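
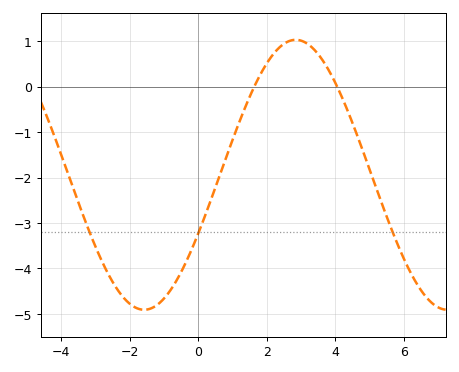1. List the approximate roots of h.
1.64, 4.06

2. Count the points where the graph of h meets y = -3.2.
3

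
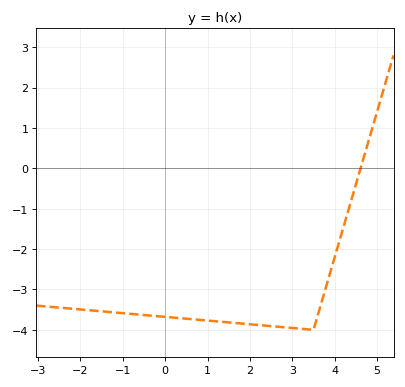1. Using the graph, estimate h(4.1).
-1.84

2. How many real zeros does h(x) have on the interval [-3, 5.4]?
1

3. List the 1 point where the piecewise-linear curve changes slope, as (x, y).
(3.5, -4)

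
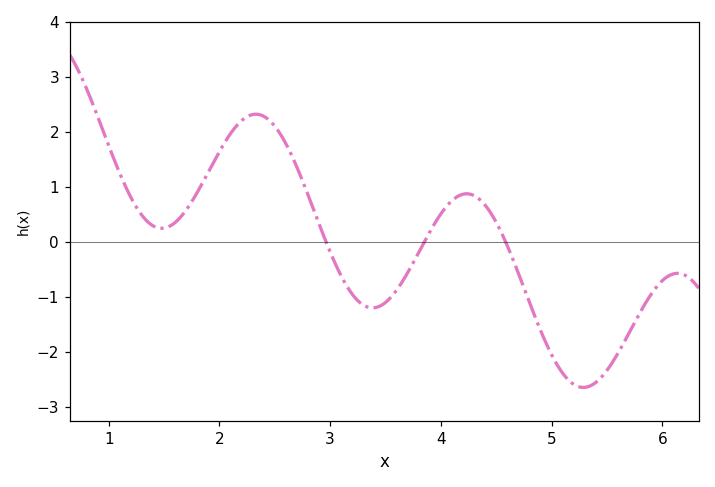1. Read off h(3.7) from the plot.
-0.557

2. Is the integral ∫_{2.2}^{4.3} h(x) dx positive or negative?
positive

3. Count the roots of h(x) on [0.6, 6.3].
3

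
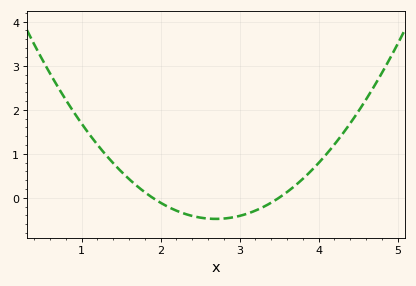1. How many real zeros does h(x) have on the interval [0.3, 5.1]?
2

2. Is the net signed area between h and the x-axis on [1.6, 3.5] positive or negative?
negative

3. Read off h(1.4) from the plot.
0.787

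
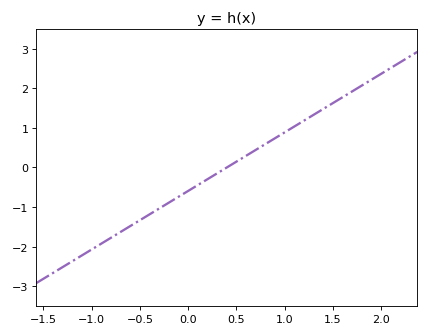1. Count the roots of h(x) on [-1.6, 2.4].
1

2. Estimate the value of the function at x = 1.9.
2.22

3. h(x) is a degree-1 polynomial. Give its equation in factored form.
y = 1.48(x - 0.4)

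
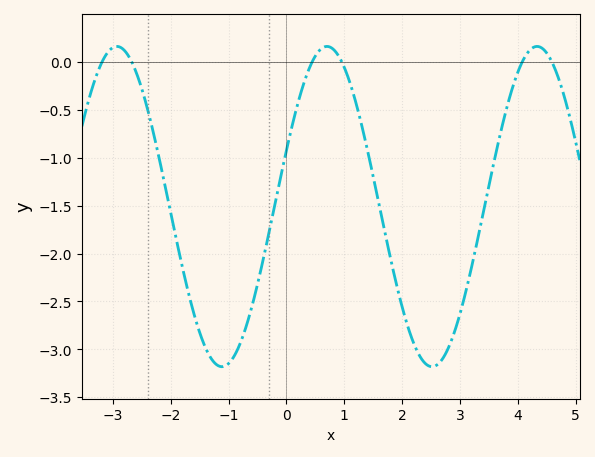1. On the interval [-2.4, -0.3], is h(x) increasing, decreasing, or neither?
neither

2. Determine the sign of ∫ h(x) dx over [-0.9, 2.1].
negative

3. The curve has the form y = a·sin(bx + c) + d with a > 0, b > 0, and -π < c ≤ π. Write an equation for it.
y = 1.67sin(1.7x + 0.36) - 1.51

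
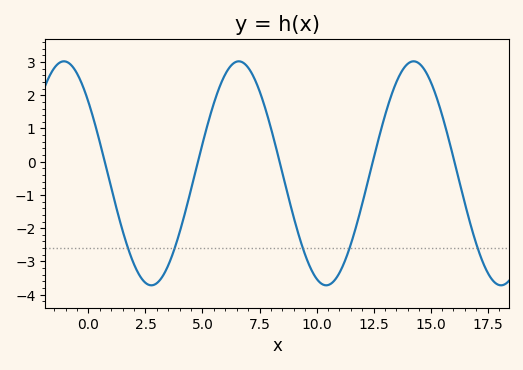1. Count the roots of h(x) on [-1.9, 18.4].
5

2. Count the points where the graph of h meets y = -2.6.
5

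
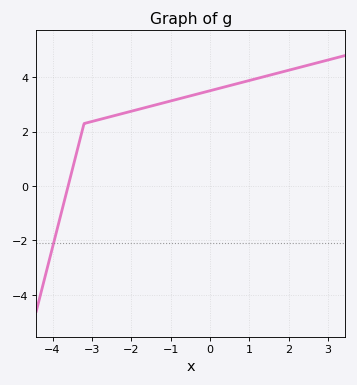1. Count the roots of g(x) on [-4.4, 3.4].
1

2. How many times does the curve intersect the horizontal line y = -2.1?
1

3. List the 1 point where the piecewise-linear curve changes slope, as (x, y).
(-3.2, 2.3)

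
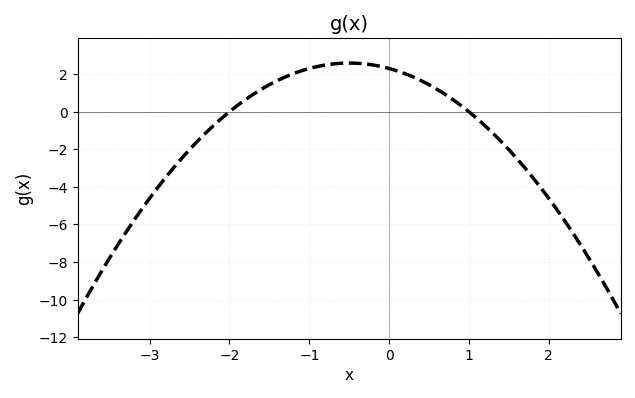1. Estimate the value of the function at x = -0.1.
2.4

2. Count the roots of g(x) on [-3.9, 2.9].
2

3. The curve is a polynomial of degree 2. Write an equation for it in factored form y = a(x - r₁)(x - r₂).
y = -1.15(x + 2)(x - 1)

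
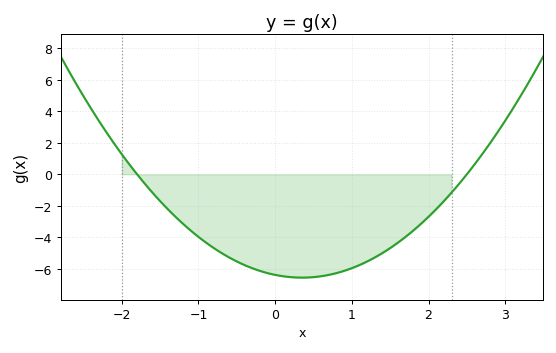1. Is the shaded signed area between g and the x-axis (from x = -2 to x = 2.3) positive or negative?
negative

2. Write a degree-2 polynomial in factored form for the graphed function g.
y = 1.42(x + 1.8)(x - 2.5)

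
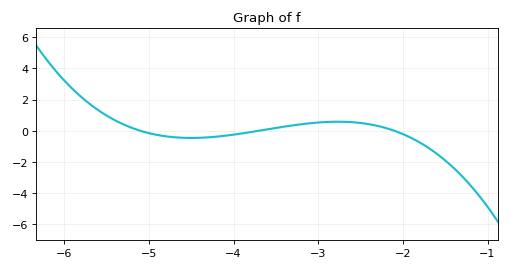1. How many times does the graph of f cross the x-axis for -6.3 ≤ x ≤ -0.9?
3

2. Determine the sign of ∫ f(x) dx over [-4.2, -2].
positive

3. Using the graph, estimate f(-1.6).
-1.4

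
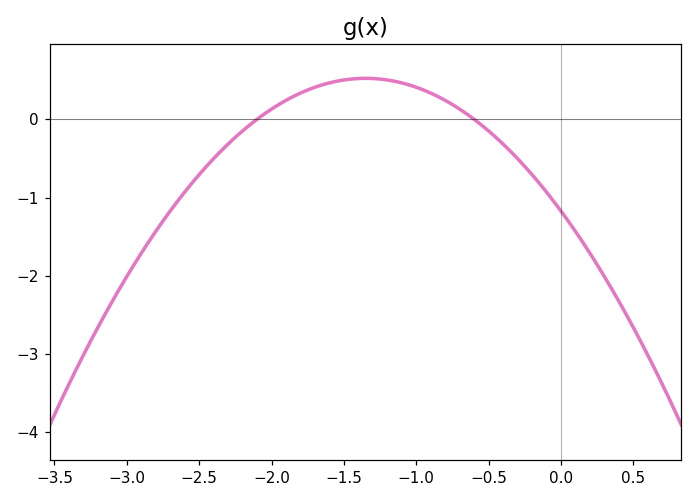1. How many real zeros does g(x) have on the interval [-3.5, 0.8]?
2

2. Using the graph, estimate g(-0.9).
0.335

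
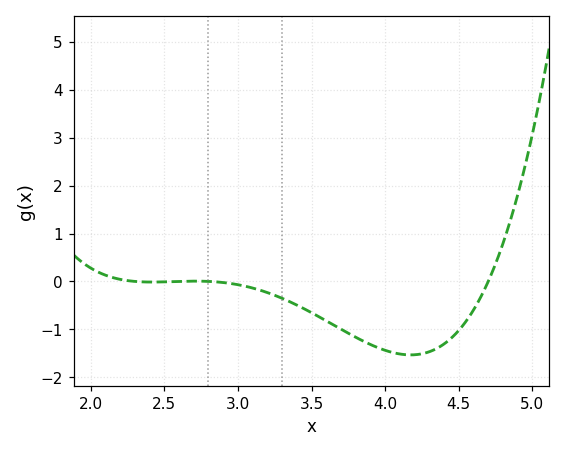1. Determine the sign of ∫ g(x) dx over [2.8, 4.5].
negative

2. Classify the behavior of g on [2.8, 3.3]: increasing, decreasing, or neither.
decreasing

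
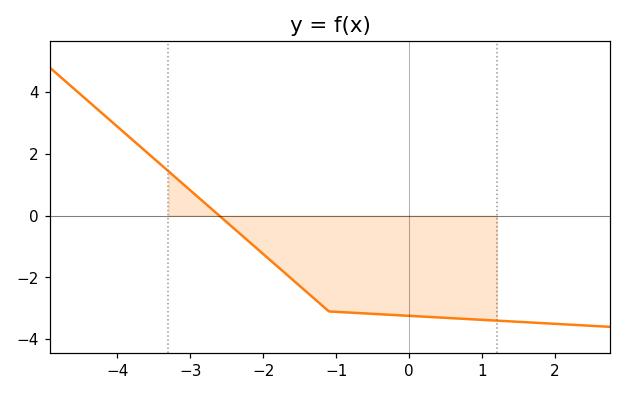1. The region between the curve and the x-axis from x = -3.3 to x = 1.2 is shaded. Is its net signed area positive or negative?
negative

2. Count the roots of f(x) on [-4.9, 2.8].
1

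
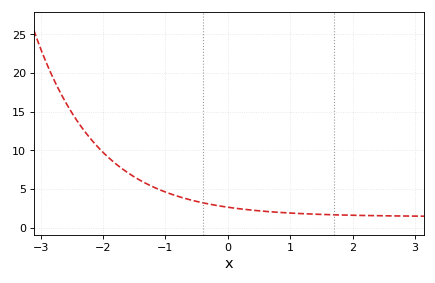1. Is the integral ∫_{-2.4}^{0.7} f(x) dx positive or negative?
positive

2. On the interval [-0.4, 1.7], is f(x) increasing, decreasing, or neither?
decreasing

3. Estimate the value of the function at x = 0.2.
2.5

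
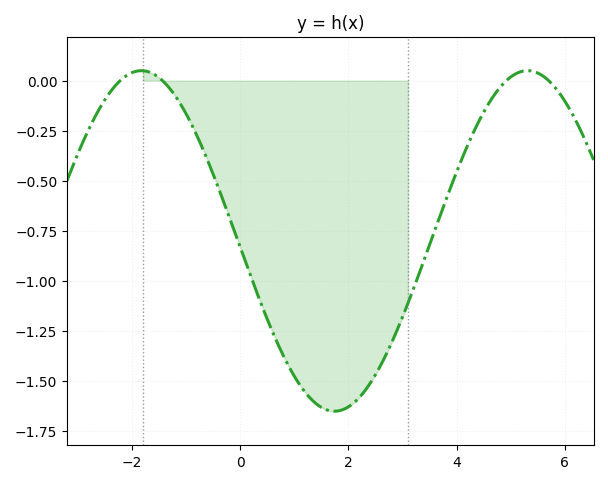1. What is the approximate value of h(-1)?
-0.167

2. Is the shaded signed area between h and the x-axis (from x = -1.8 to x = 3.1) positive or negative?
negative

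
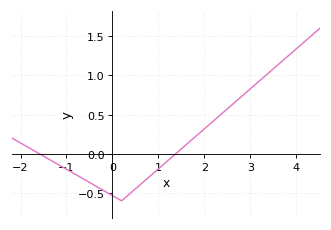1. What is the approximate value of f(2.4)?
0.522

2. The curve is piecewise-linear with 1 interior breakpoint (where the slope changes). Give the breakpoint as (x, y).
(0.2, -0.6)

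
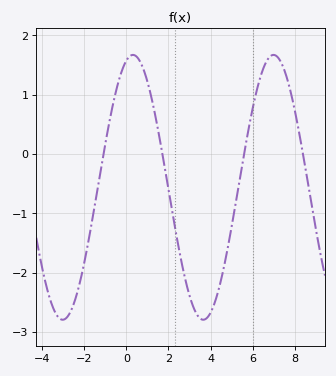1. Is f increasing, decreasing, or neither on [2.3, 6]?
neither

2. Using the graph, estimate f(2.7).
-1.95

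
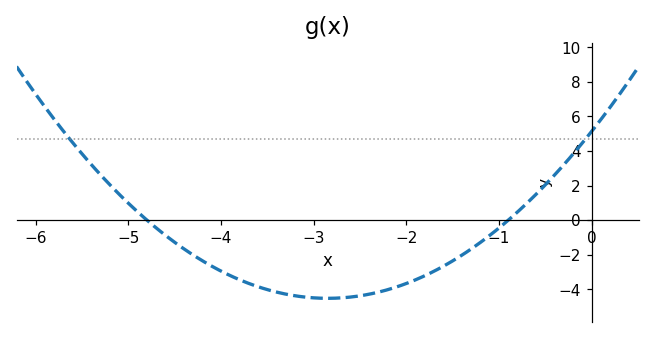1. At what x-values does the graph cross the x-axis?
-4.8, -0.9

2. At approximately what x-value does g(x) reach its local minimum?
-2.8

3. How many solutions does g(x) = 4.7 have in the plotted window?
2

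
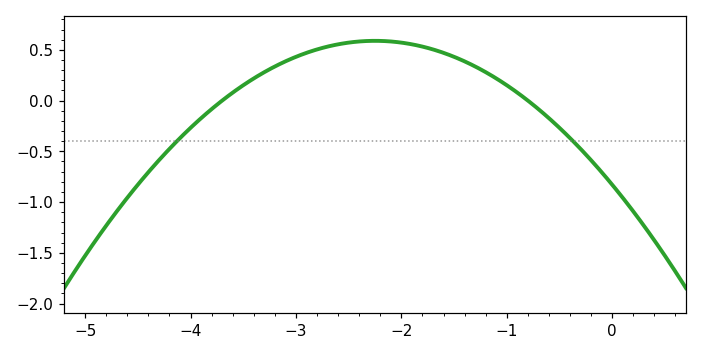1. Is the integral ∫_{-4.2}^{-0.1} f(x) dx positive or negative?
positive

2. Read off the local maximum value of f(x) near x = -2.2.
0.6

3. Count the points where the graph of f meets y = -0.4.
2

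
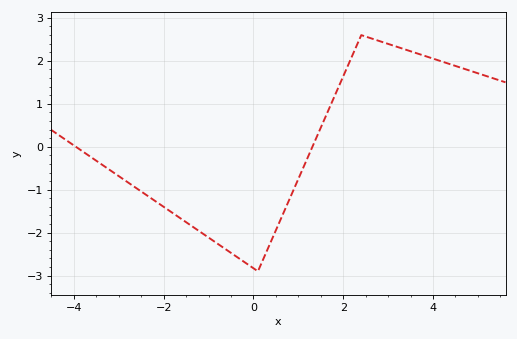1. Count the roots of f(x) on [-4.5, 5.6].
2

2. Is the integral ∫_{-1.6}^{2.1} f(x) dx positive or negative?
negative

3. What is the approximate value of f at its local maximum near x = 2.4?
2.6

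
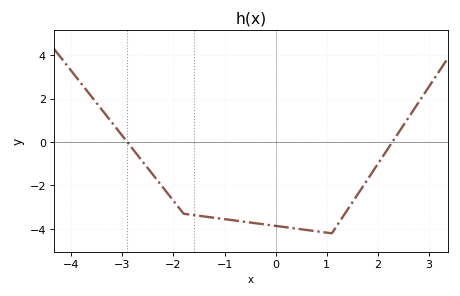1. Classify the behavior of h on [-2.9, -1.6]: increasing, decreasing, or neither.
decreasing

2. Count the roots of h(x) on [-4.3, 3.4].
2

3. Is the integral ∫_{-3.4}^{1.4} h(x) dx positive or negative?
negative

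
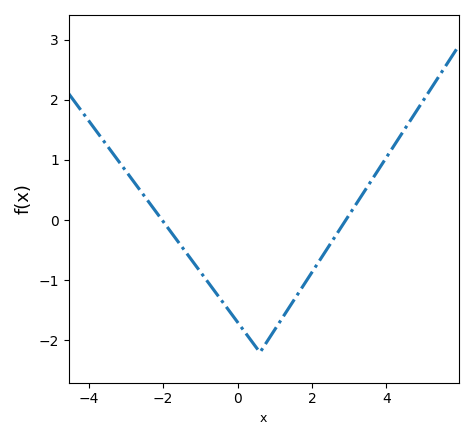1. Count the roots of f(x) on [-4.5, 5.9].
2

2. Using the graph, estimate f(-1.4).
-0.526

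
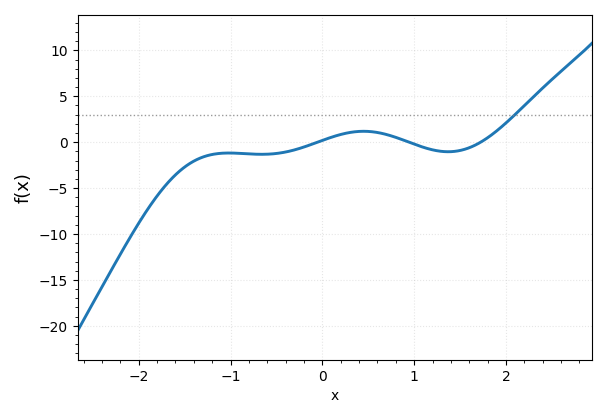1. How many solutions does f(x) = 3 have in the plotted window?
1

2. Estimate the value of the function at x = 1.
0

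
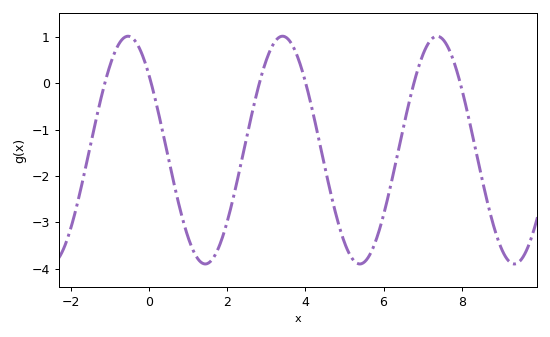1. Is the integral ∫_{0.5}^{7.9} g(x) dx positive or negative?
negative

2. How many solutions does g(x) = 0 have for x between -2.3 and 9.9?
6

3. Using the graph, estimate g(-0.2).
0.7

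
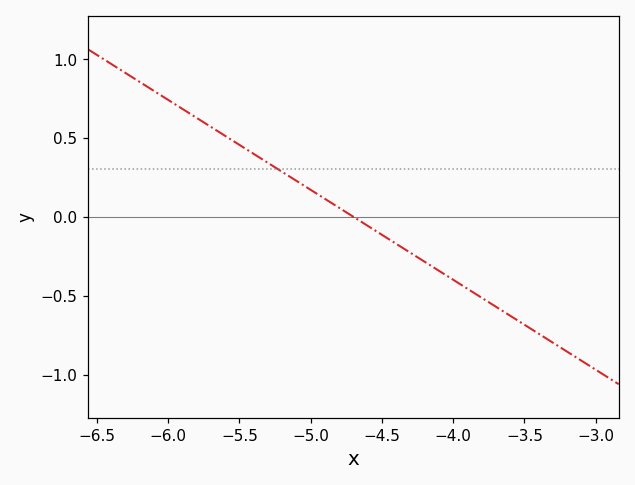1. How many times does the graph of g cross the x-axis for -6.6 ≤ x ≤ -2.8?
1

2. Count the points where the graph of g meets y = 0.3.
1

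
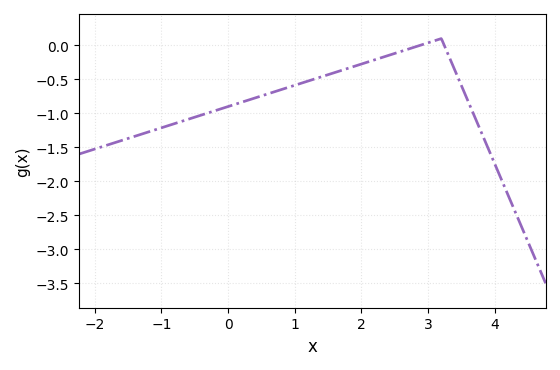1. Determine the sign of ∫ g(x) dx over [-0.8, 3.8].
negative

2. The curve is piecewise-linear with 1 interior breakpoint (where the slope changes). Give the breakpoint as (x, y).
(3.2, 0.1)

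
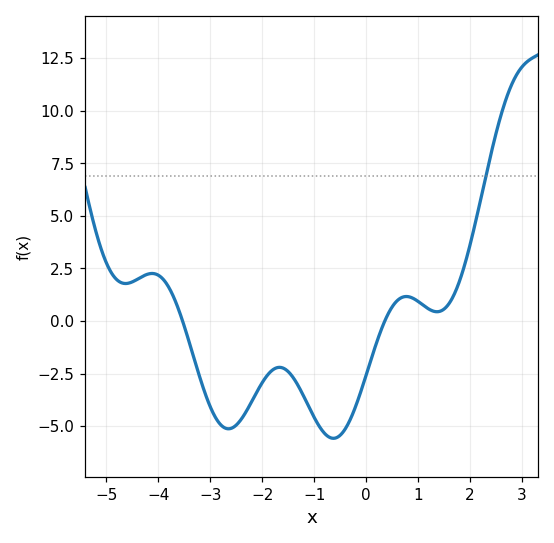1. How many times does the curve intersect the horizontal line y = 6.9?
1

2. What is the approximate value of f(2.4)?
7.94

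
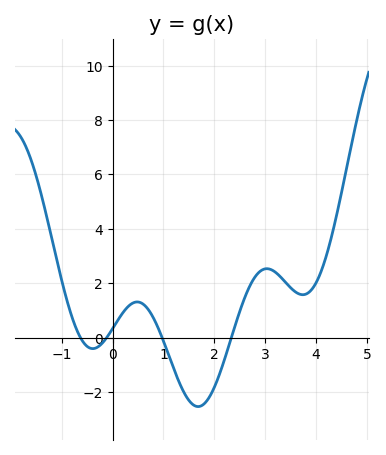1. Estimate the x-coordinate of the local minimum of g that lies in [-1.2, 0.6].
-0.4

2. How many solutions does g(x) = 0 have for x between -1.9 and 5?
4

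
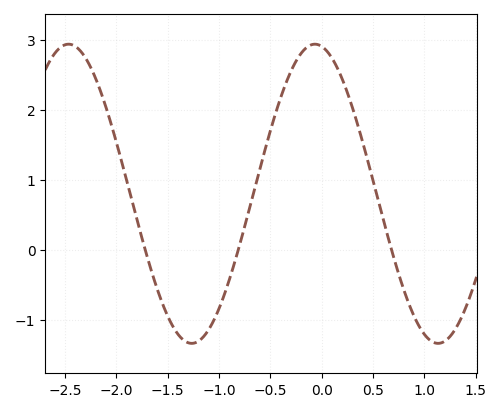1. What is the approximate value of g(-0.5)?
1.7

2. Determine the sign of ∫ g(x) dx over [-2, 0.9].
positive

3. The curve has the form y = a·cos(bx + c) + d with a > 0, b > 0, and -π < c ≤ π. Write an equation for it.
y = 2.14cos(2.62x + 0.172) + 0.8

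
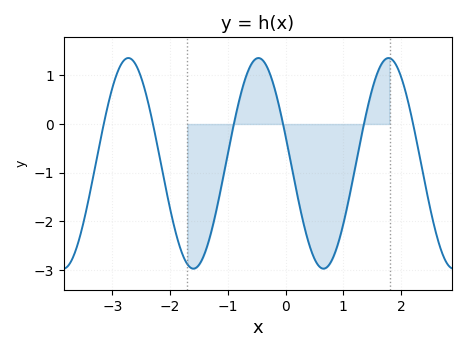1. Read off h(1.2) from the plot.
-0.9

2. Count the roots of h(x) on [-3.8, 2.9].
6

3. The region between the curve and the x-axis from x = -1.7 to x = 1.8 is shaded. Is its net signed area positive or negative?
negative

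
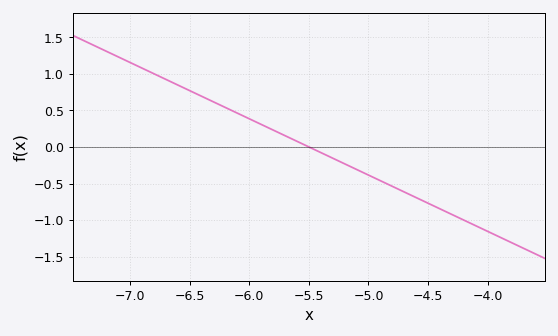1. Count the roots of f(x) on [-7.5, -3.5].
1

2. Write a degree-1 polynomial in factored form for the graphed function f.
y = -0.77(x + 5.5)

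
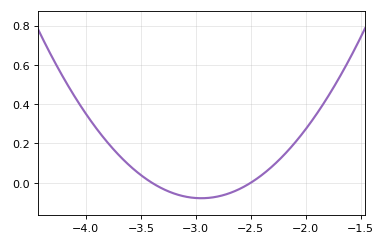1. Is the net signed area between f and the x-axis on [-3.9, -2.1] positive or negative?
positive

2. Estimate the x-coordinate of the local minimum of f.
-2.95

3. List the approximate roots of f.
-3.4, -2.5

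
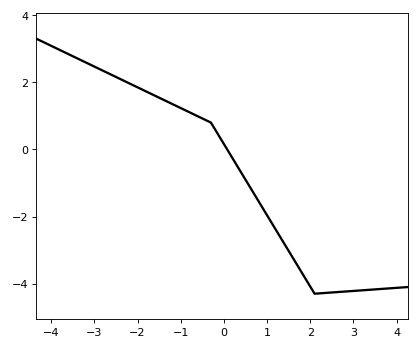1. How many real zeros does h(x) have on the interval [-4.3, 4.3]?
1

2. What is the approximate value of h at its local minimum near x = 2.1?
-4.3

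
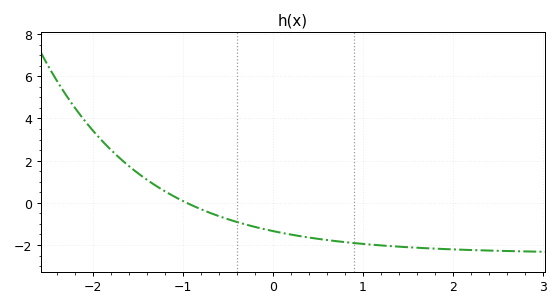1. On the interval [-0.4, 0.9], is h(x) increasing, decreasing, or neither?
decreasing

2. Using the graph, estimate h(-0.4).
-0.911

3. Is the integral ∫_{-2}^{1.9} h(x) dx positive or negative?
negative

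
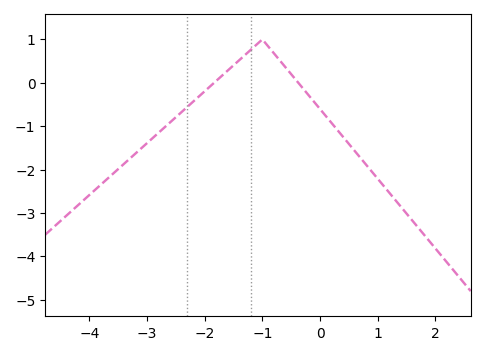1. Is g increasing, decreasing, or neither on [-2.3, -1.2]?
increasing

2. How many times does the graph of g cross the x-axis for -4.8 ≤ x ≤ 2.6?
2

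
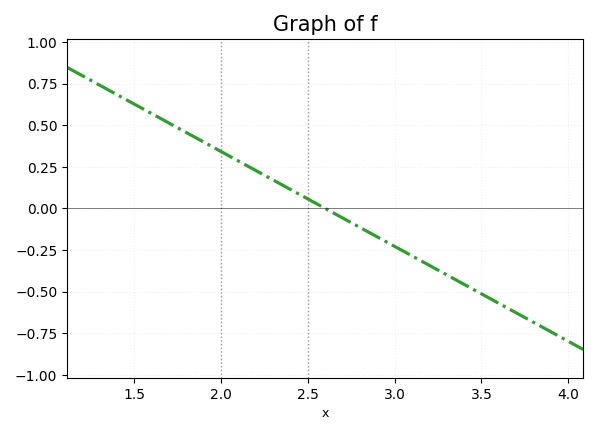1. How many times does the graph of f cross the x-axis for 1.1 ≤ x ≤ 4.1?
1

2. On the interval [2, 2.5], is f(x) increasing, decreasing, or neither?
decreasing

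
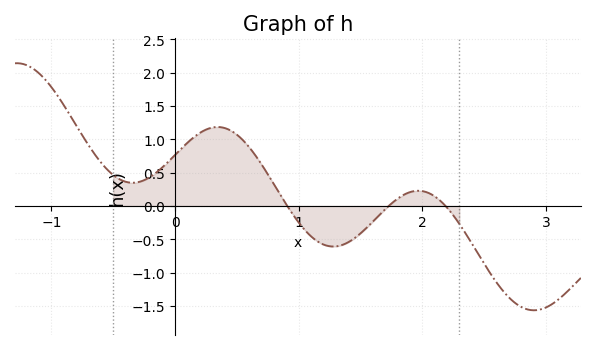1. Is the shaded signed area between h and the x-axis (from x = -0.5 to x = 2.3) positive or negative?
positive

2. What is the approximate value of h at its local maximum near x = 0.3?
1.2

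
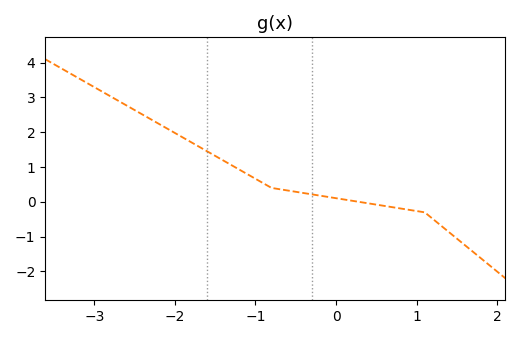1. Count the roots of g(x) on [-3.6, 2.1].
1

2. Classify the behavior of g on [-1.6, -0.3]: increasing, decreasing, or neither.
decreasing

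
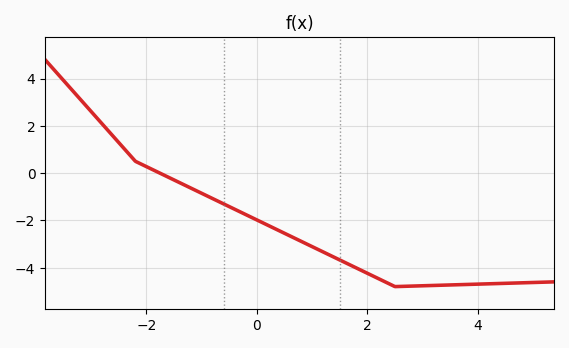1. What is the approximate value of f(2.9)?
-4.77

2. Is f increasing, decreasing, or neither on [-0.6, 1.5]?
decreasing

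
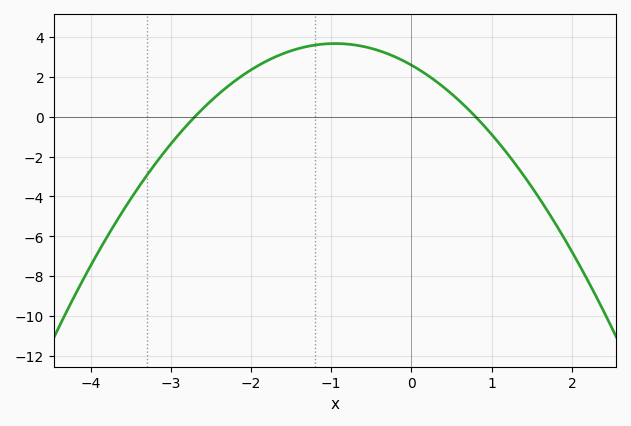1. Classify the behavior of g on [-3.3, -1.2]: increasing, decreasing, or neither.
increasing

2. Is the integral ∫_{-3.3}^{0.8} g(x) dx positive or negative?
positive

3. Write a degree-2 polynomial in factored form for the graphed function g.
y = -1.2(x + 2.7)(x - 0.8)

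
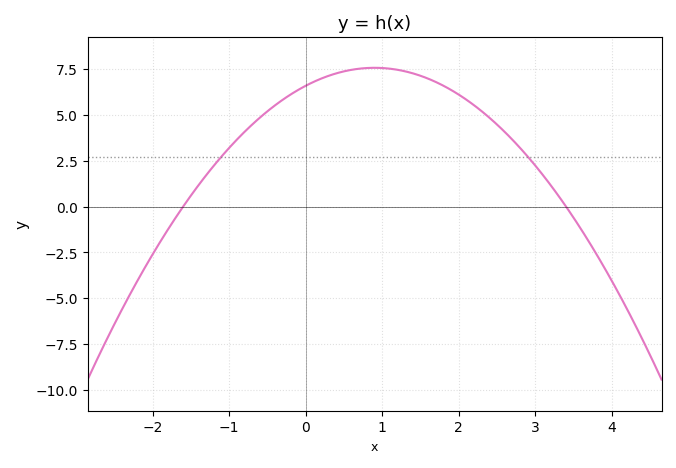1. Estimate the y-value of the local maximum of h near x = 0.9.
7.56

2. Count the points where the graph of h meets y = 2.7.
2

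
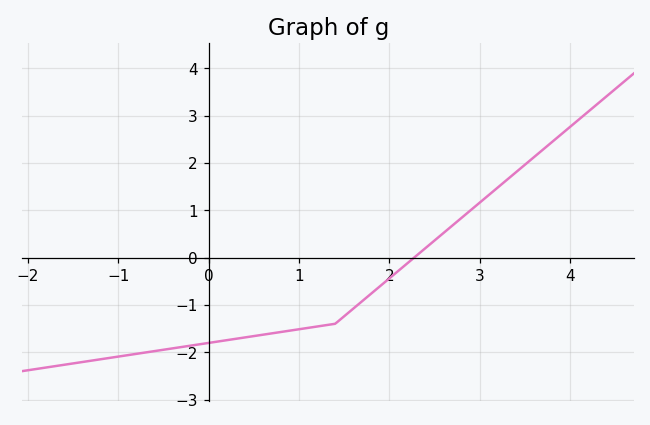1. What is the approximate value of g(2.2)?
-0.118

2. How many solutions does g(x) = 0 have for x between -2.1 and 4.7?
1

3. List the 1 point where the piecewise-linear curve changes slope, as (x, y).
(1.4, -1.4)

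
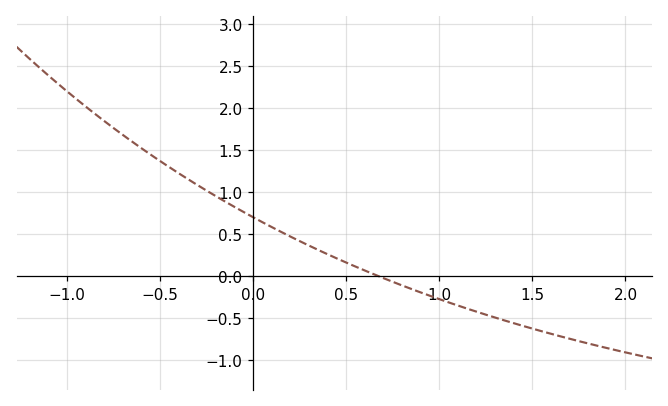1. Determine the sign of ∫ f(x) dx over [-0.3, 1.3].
positive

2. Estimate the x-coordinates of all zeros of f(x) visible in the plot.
0.672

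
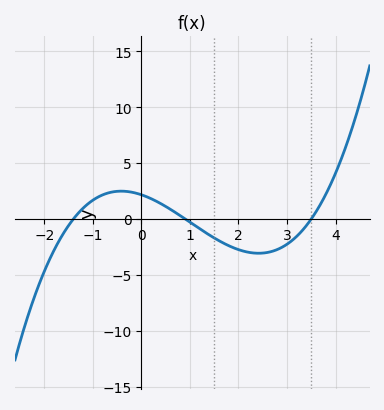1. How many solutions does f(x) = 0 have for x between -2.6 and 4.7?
3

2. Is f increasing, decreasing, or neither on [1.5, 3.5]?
neither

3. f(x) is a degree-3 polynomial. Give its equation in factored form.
y = 0.49(x + 1.4)(x - 0.9)(x - 3.5)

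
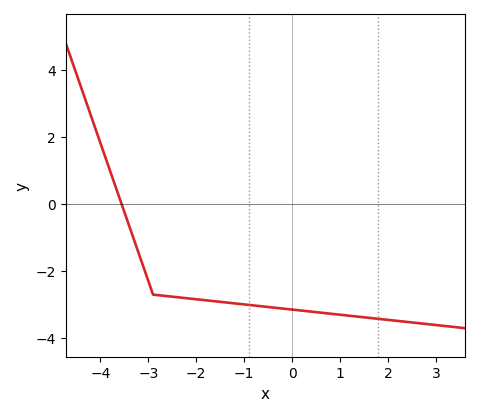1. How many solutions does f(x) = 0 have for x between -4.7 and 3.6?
1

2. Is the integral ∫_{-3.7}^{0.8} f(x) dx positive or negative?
negative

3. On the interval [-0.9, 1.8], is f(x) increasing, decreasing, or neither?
decreasing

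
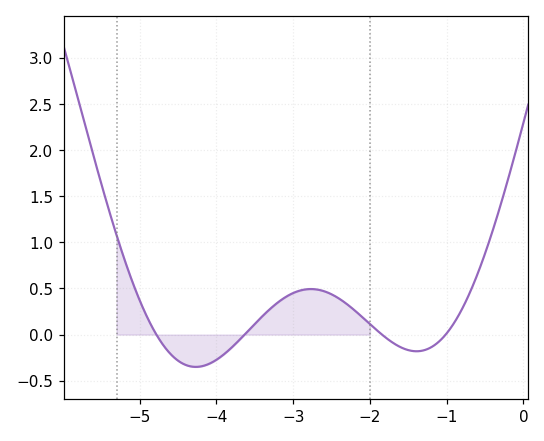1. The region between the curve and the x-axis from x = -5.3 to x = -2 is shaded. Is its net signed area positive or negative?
positive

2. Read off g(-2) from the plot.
0.114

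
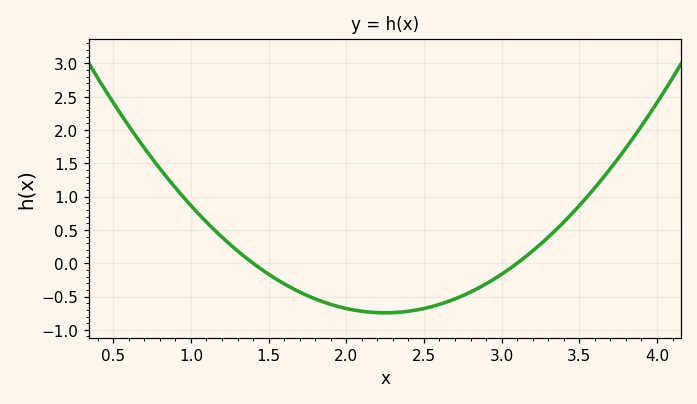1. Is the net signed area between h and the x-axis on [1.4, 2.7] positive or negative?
negative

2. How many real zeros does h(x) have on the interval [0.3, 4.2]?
2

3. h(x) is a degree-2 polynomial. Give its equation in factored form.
y = 1.03(x - 1.4)(x - 3.1)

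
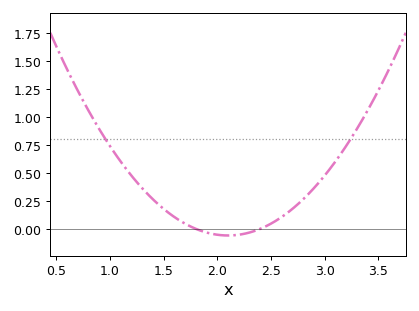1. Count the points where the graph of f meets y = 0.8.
2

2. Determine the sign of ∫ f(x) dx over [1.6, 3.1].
positive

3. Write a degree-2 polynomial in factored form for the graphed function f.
y = 0.66(x - 1.8)(x - 2.4)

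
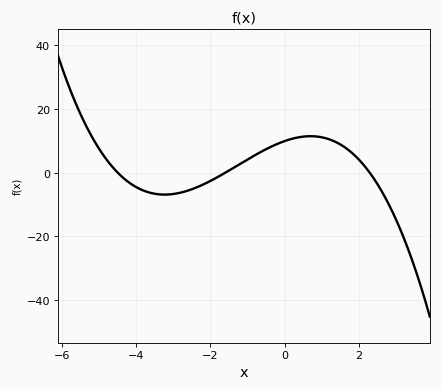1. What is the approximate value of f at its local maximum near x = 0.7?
12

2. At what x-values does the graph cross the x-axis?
-4.4, -1.6, 2.2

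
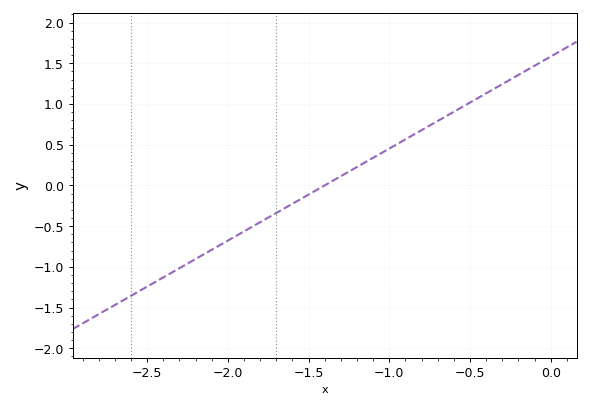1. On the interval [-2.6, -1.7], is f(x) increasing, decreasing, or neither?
increasing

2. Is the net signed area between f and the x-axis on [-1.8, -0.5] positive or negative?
positive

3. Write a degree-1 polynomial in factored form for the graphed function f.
y = 1.13(x + 1.4)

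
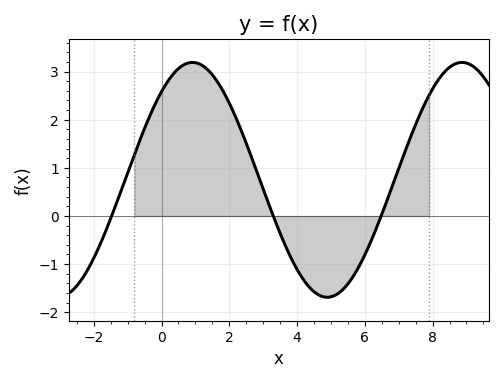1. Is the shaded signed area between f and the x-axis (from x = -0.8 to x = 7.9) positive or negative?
positive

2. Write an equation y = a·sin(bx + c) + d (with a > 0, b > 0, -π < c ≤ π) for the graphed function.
y = 2.44sin(0.79x + 0.85) + 0.75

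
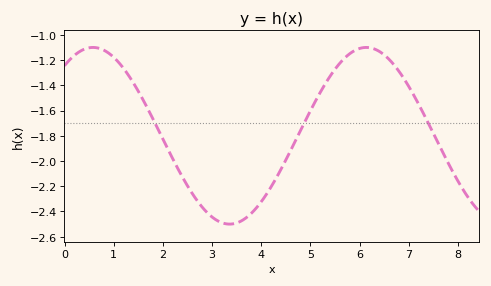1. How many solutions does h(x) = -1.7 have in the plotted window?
3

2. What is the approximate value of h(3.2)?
-2.48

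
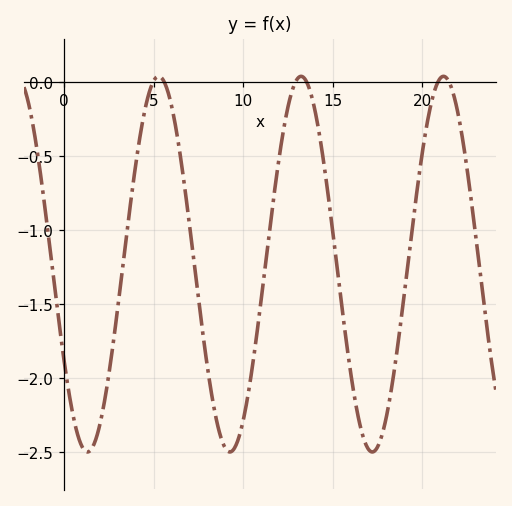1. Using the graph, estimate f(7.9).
-1.84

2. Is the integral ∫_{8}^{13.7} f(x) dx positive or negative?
negative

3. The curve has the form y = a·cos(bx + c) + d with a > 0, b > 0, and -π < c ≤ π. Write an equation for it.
y = 1.27cos(0.79x + 2.11) - 1.23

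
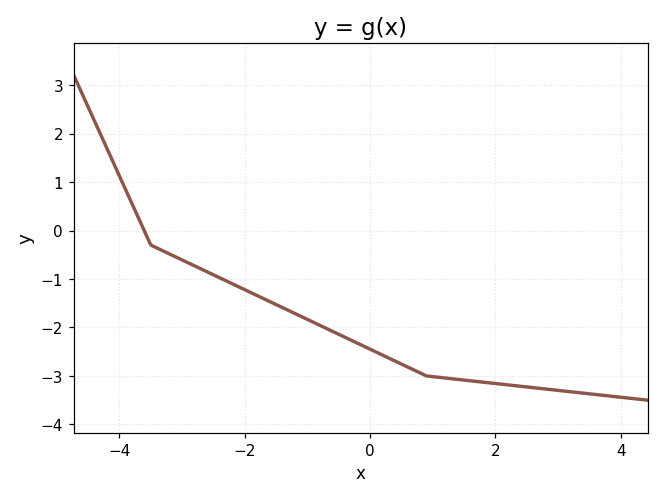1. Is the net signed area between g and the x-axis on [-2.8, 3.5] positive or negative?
negative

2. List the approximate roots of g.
-3.6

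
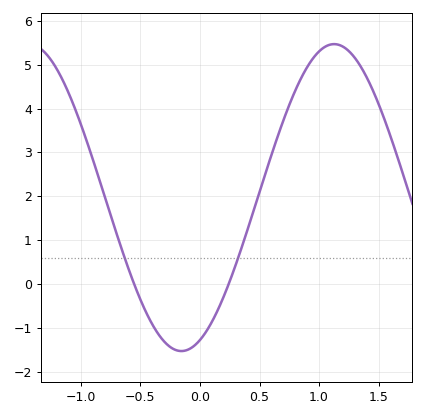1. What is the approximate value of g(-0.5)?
-0.357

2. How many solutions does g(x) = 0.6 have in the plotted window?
2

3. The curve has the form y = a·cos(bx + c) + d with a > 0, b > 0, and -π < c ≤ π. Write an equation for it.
y = 3.5cos(2.45x - 2.76) + 1.97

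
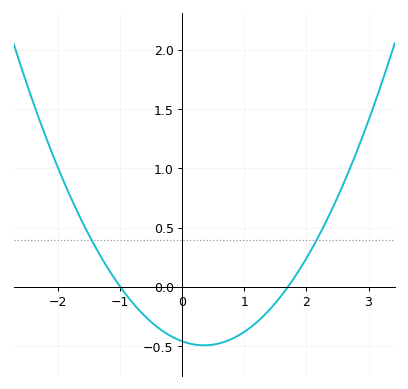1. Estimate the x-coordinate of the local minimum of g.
0.4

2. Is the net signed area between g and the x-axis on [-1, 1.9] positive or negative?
negative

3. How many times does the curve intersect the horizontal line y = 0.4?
2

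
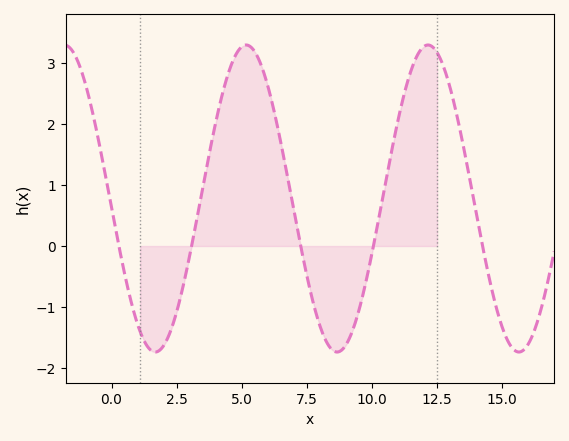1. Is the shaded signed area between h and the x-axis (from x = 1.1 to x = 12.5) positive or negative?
positive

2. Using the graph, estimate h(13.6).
1.44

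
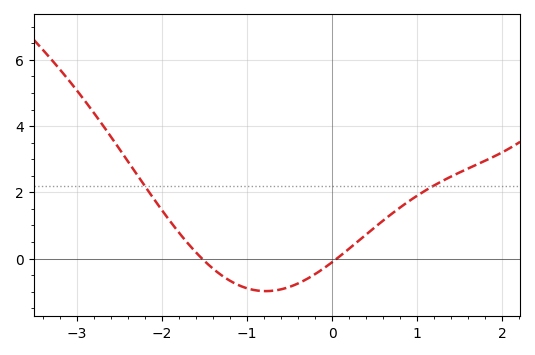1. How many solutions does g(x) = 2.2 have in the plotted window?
2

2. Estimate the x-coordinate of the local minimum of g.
-0.8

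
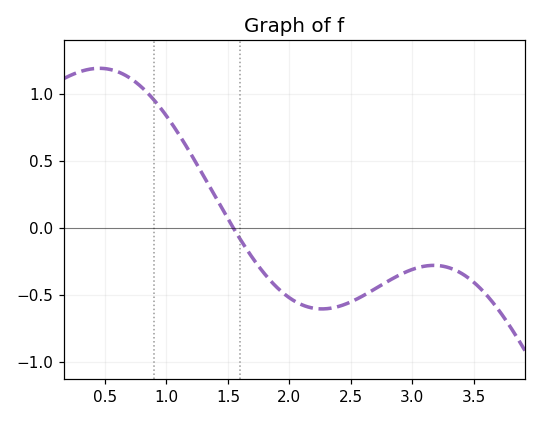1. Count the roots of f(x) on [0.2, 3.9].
1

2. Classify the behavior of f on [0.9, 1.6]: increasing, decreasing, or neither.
decreasing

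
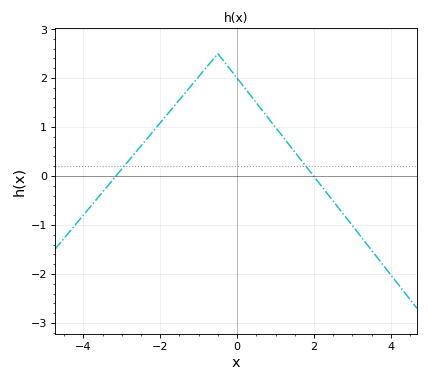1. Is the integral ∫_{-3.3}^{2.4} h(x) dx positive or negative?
positive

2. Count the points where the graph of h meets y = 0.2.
2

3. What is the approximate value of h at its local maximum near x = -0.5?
2.5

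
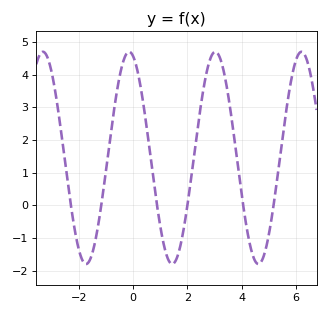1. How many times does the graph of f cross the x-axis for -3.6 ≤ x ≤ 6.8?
6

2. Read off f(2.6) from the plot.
3.58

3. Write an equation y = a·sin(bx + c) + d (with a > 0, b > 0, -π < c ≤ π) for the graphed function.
y = 3.25sin(1.98x + 1.85) + 1.45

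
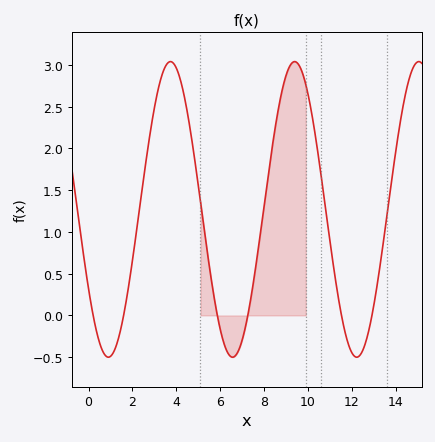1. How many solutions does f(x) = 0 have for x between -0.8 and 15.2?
6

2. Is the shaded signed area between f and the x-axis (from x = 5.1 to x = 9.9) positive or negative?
positive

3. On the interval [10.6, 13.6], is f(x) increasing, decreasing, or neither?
neither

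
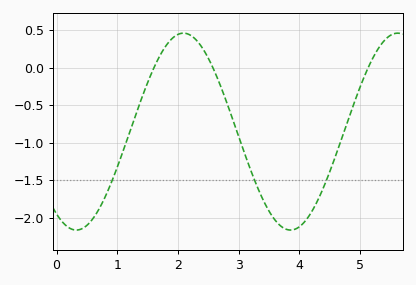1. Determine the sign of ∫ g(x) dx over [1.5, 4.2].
negative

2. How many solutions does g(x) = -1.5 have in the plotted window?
3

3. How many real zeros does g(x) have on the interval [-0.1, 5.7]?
3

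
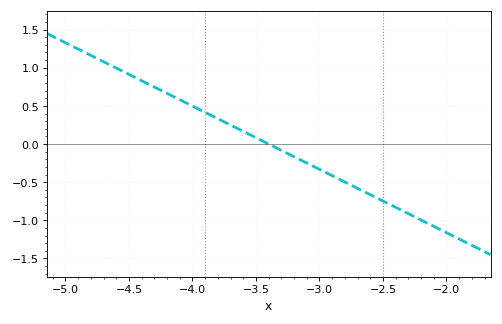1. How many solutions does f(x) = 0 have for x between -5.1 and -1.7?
1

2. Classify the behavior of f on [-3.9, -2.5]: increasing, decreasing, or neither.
decreasing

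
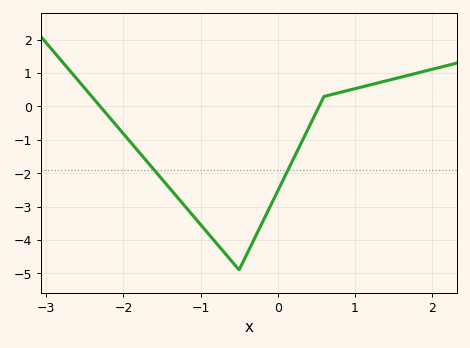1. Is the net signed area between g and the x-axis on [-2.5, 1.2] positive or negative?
negative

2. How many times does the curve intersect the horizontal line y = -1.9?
2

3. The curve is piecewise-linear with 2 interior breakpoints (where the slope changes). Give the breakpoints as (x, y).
(-0.5, -4.9); (0.6, 0.3)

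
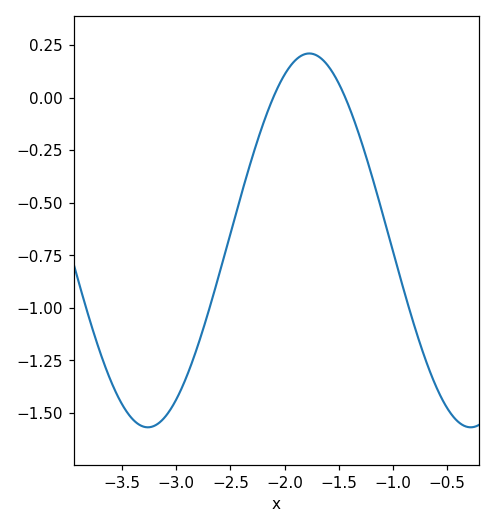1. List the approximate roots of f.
-2.1, -1.45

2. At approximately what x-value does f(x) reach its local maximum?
-1.75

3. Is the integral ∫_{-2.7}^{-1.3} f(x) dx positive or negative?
negative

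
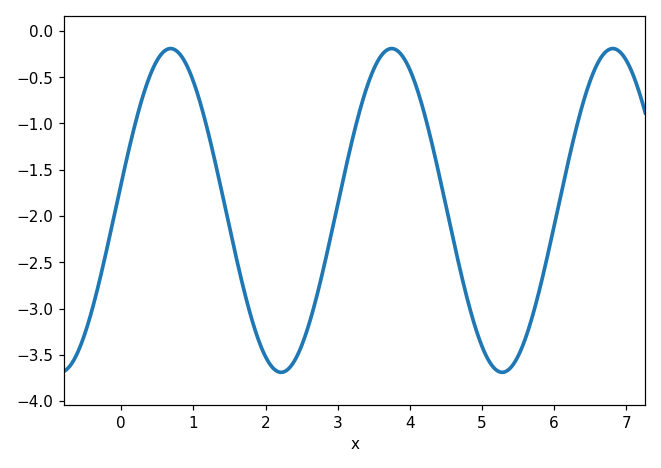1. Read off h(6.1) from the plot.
-1.75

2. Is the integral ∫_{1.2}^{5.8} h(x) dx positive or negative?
negative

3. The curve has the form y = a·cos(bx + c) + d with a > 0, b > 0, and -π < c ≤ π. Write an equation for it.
y = 1.75cos(2.05x - 1.4) - 1.94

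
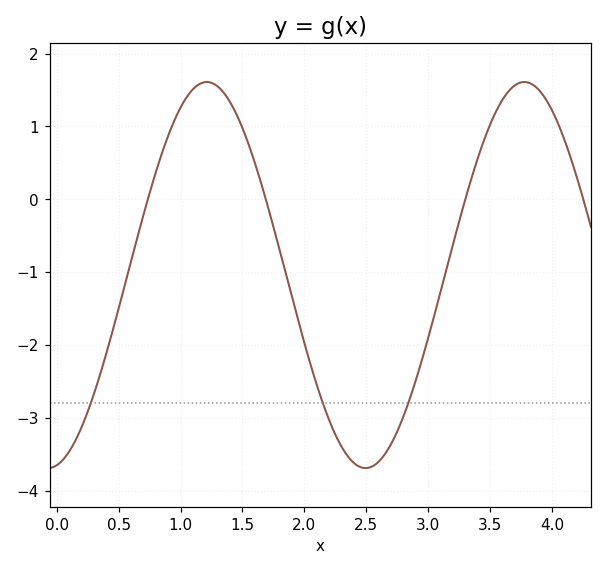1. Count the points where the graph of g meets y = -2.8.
3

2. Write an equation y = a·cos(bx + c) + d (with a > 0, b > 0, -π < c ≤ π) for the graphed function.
y = 2.65cos(2.5x - 3) - 1.04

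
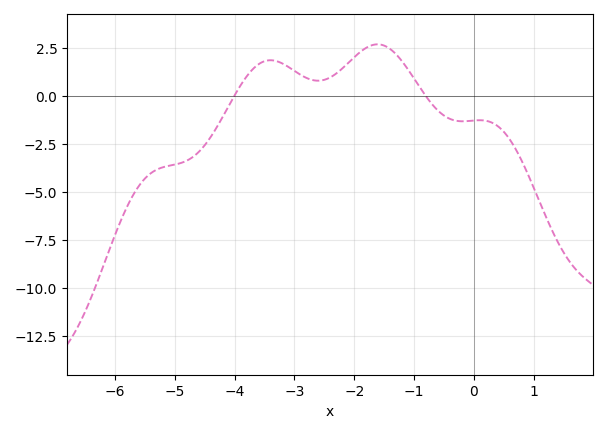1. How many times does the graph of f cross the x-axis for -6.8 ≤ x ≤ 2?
2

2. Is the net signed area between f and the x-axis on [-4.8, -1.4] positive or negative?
positive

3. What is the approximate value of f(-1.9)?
2.2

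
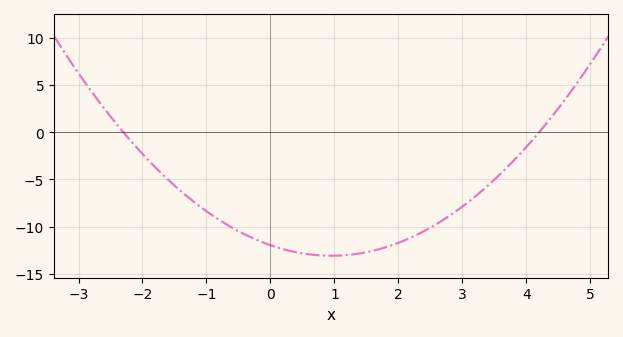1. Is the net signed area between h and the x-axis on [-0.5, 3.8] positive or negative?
negative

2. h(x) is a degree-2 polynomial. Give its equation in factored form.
y = 1.24(x + 2.3)(x - 4.2)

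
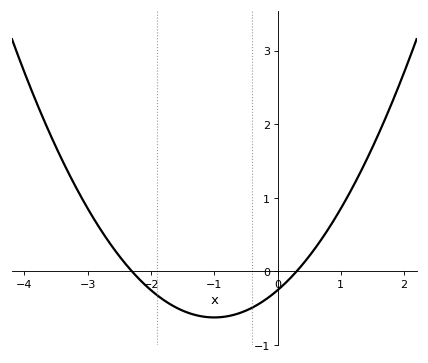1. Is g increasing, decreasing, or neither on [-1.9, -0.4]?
neither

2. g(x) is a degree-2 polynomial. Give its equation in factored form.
y = 0.37(x + 2.3)(x - 0.3)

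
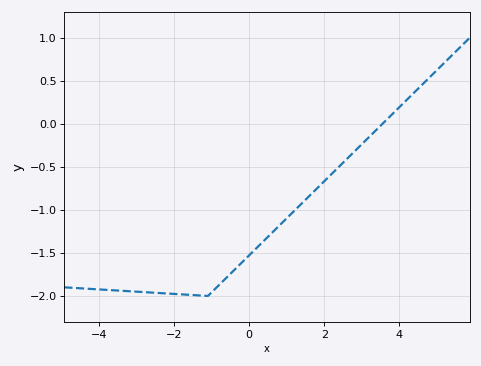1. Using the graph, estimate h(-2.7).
-1.95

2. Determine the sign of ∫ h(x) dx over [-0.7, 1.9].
negative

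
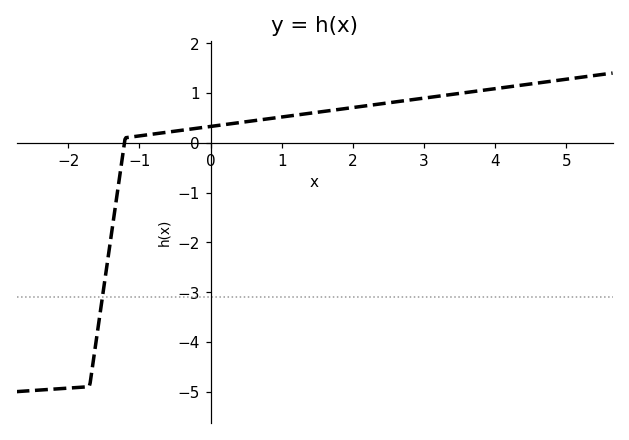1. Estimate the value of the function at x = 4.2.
1.1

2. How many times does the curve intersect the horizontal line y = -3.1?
1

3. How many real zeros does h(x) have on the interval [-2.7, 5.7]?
1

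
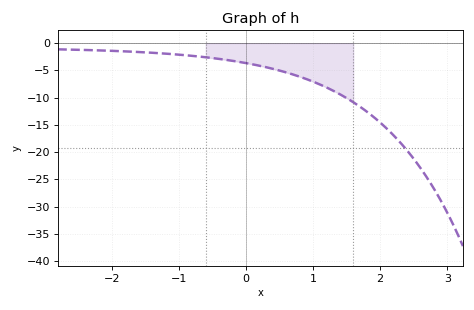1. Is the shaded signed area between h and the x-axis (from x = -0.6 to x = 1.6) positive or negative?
negative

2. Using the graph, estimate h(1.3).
-8.72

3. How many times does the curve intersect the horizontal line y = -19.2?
1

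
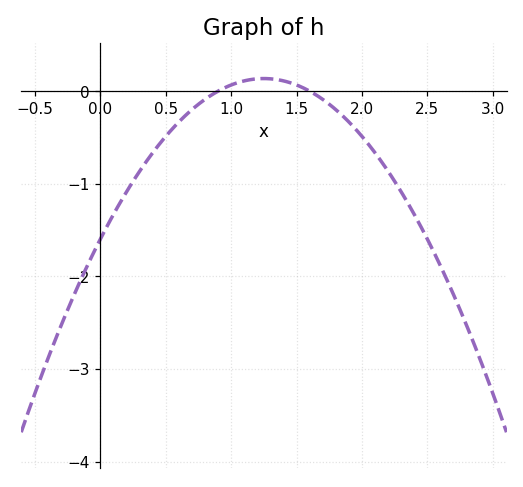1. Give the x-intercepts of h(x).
0.9, 1.6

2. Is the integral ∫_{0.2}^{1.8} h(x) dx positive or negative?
negative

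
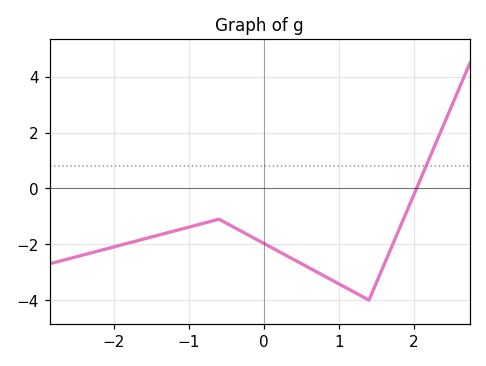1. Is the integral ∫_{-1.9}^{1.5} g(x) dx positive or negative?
negative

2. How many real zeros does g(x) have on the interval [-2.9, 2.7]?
1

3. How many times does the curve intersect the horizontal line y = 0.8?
1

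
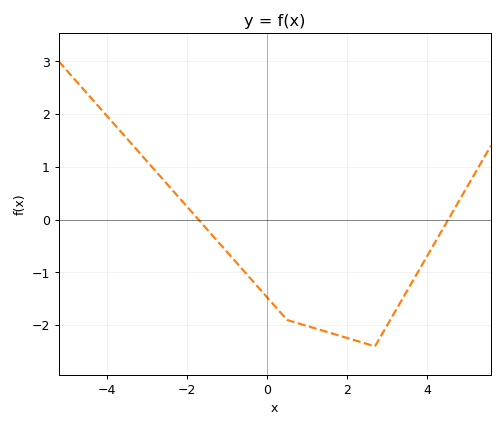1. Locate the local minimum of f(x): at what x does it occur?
2.6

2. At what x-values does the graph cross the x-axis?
-1.8, 4.6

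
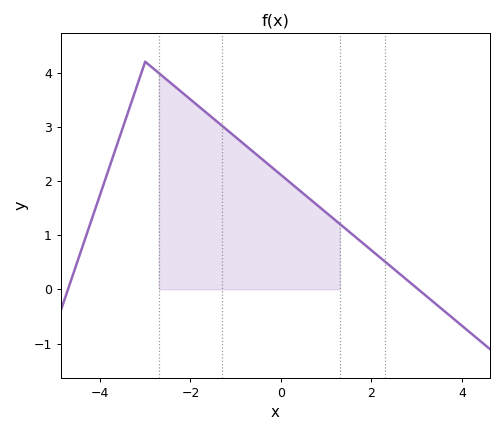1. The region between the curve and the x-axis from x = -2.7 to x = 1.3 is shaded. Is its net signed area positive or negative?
positive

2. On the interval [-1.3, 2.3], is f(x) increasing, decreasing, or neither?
decreasing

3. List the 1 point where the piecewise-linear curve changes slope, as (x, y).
(-3, 4.2)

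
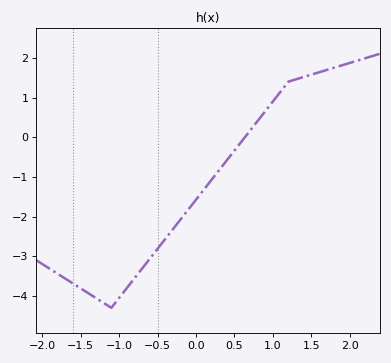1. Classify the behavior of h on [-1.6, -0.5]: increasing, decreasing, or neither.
neither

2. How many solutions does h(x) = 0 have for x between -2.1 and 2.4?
1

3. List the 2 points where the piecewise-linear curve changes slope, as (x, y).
(-1.1, -4.3); (1.2, 1.4)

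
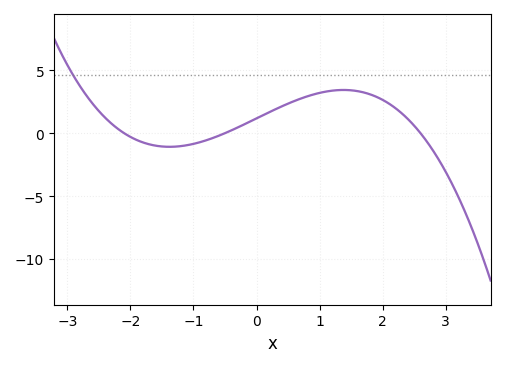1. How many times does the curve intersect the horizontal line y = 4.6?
1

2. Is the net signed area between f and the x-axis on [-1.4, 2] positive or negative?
positive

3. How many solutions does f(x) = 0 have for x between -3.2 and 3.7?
3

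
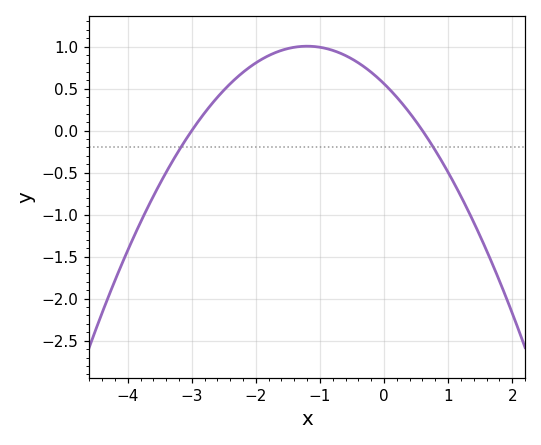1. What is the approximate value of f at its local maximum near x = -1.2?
1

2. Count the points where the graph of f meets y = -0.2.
2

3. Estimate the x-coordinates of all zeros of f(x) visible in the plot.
-3, 0.6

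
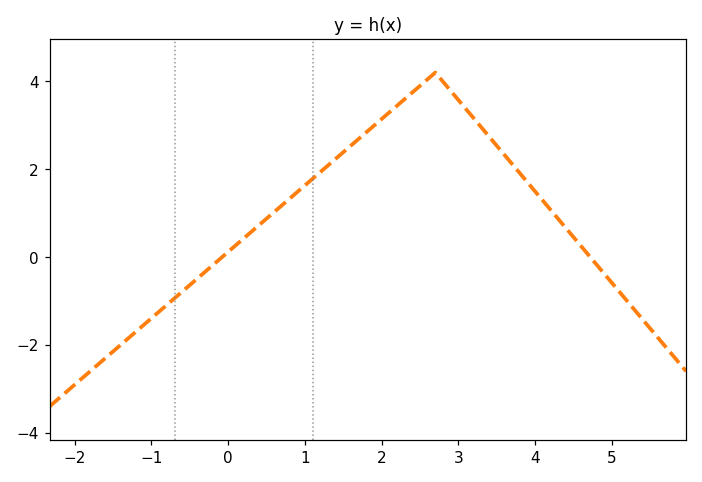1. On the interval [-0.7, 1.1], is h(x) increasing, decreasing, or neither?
increasing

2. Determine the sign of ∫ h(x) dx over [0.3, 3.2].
positive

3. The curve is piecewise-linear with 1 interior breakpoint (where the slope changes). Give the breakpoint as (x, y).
(2.7, 4.2)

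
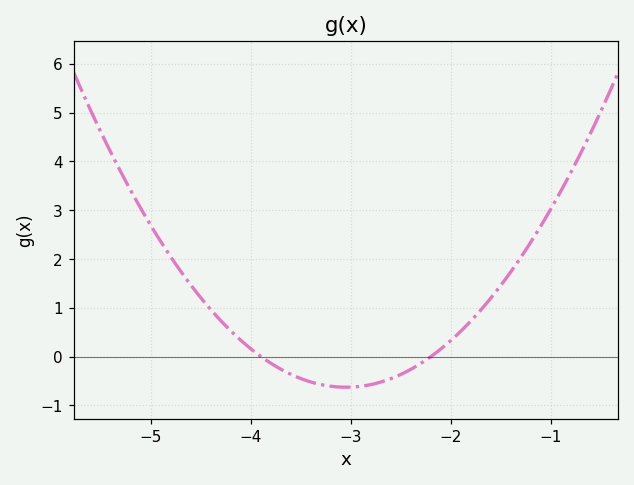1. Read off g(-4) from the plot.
0.2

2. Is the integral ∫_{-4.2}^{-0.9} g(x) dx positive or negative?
positive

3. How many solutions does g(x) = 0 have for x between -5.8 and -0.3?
2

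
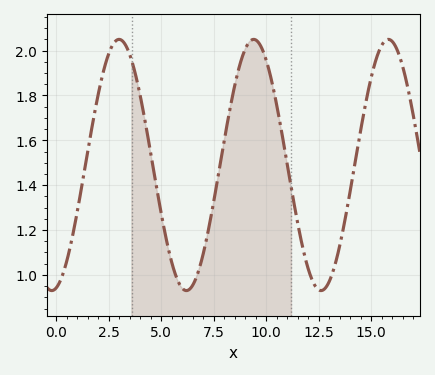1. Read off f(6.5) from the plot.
0.96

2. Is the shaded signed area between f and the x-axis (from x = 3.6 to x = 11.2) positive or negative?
positive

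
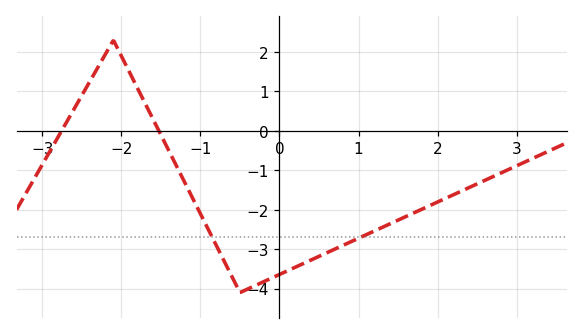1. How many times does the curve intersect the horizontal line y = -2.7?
2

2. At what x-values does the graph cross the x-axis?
-2.76, -1.53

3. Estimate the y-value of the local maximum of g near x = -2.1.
2.3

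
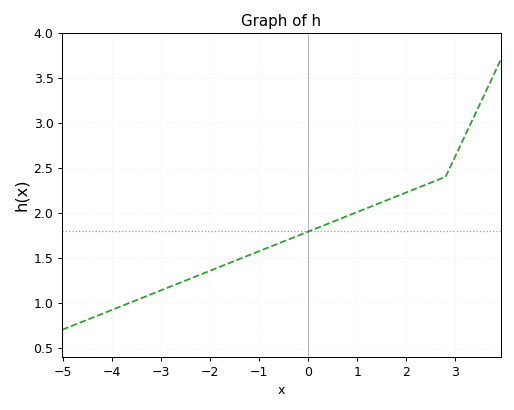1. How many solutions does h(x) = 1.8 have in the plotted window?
1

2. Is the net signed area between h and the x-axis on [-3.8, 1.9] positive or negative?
positive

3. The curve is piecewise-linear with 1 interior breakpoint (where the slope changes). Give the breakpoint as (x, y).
(2.8, 2.4)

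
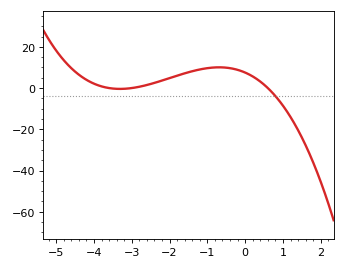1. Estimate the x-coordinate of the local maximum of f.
-0.69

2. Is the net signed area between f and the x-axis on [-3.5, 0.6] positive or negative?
positive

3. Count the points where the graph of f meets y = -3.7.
1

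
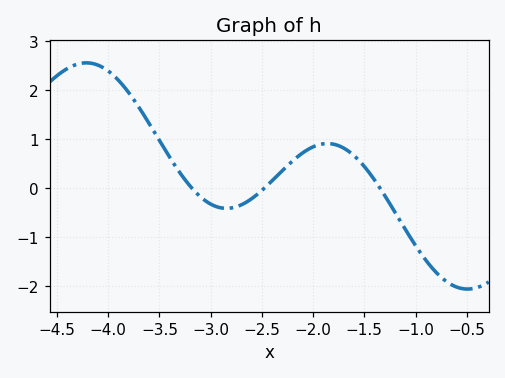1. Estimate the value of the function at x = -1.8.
0.9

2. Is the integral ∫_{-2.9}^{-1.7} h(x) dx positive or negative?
positive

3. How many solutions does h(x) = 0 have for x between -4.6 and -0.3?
3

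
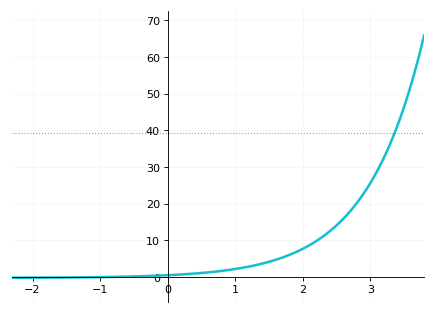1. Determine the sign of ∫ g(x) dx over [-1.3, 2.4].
positive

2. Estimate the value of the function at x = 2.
8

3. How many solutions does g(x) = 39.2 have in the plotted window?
1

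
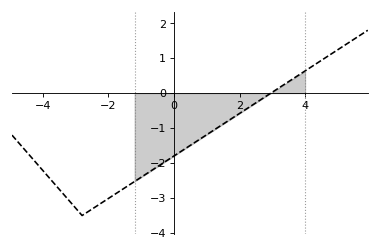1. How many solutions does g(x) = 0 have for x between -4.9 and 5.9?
1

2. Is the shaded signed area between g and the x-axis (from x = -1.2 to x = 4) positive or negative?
negative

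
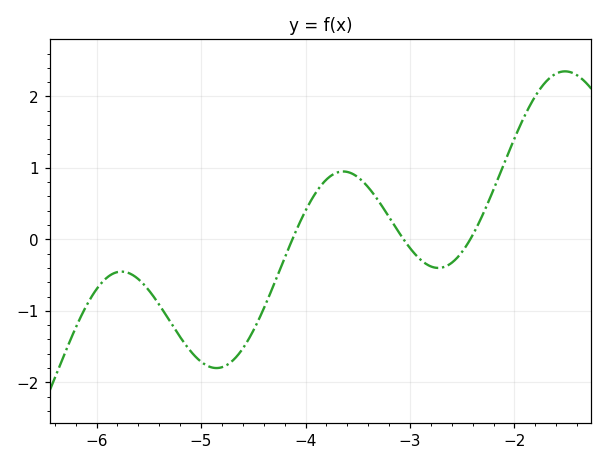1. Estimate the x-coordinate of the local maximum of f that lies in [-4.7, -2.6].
-3.64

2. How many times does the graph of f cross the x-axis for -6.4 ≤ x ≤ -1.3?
3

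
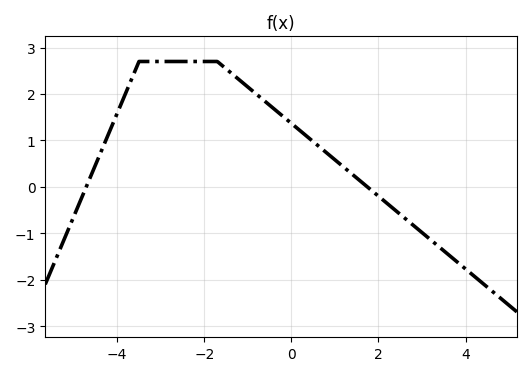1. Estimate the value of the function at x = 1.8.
0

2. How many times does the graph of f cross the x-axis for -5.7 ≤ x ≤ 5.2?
2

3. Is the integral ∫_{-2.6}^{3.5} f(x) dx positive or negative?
positive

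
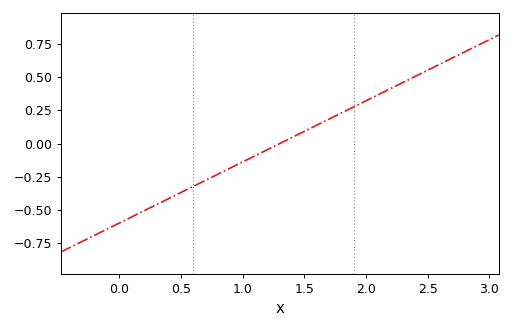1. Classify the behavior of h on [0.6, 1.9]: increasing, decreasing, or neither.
increasing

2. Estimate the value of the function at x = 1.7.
0.18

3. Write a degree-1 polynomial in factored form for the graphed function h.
y = 0.46(x - 1.3)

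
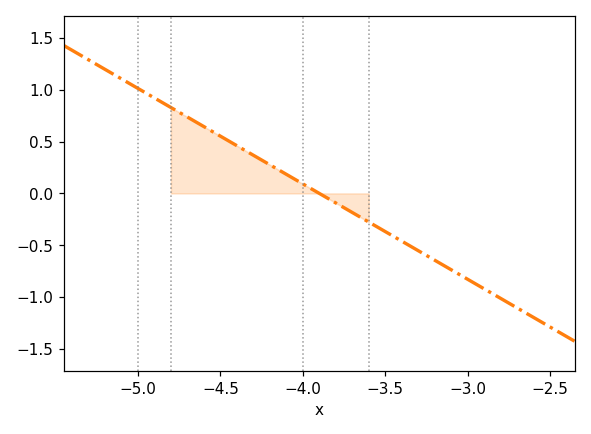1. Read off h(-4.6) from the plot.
0.65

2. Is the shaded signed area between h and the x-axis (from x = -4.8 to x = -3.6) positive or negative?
positive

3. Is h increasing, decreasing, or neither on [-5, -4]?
decreasing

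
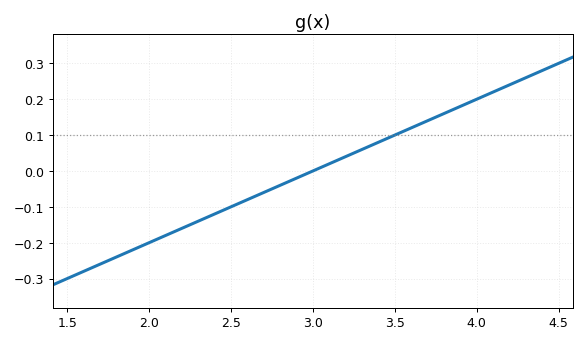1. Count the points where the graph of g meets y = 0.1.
1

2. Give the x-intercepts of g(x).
3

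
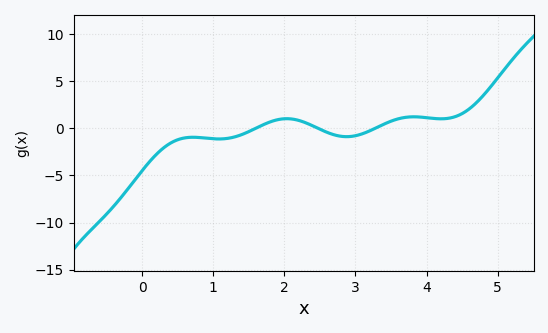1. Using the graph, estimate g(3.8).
1.23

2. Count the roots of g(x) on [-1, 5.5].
3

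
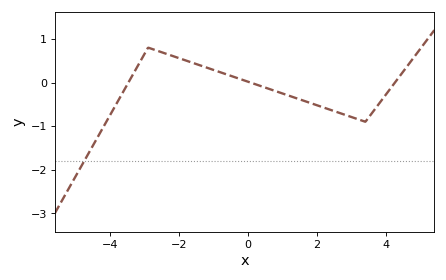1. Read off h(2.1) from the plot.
-0.5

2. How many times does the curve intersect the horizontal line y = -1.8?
1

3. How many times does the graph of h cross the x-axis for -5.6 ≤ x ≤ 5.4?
3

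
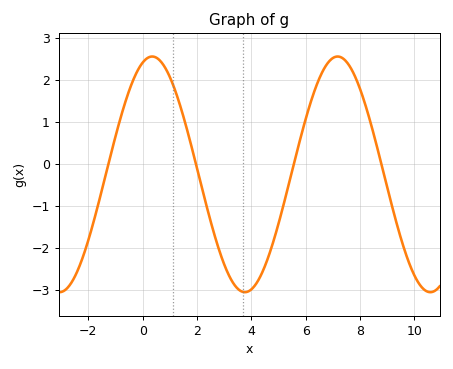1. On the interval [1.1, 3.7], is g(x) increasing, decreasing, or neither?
decreasing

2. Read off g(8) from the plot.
1.8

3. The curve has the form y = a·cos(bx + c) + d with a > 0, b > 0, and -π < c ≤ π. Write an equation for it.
y = 2.81cos(0.92x - 0.322) - 0.25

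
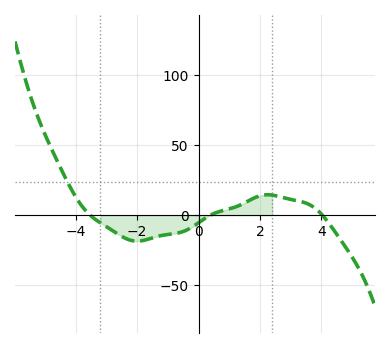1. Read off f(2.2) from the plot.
14.6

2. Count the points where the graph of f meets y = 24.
1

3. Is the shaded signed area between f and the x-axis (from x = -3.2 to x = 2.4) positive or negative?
negative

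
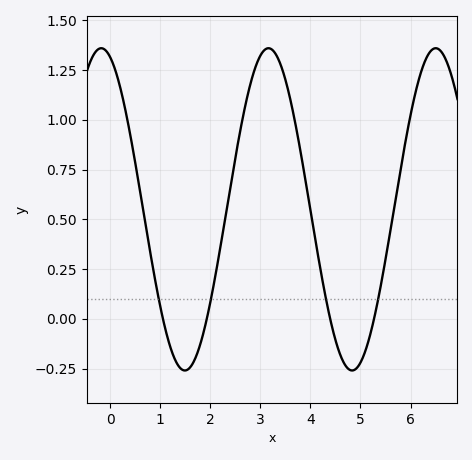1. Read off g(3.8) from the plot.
0.84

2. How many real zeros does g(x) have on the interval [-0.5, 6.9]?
4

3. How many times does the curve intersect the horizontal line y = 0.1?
4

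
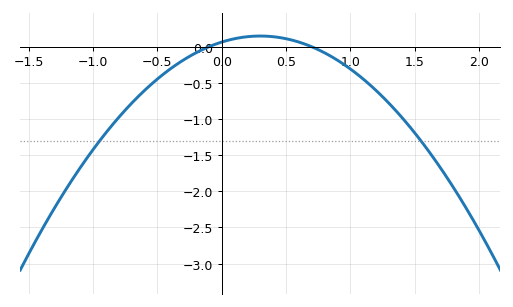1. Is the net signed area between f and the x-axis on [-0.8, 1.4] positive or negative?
negative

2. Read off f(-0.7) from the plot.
-0.781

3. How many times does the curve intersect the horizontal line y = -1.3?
2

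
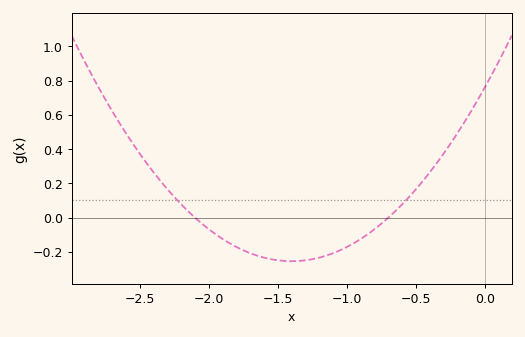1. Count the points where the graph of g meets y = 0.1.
2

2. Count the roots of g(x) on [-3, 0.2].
2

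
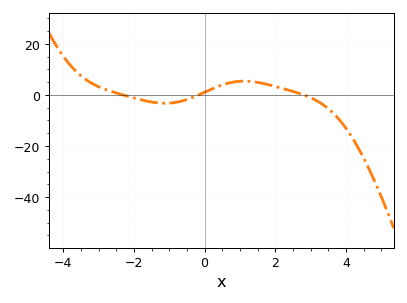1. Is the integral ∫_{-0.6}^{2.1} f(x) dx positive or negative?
positive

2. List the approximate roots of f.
-2.4, -0.2, 2.8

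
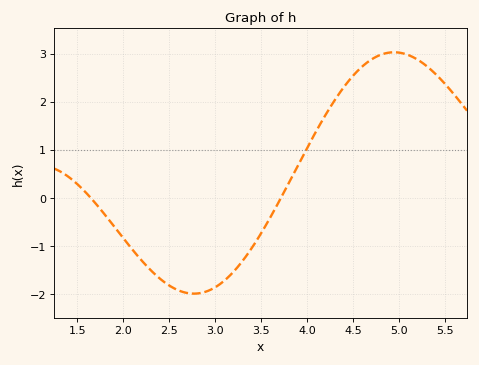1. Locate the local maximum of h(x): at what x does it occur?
4.94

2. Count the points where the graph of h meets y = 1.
1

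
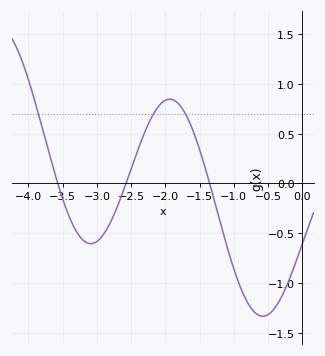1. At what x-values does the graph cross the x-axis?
-3.57, -2.57, -1.35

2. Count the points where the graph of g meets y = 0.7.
3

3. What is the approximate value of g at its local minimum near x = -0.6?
-1.33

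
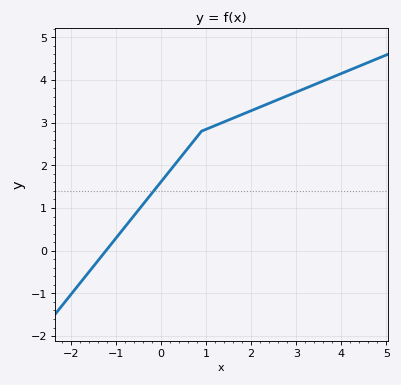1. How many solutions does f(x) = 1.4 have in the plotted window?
1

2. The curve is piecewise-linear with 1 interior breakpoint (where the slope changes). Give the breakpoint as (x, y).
(0.9, 2.8)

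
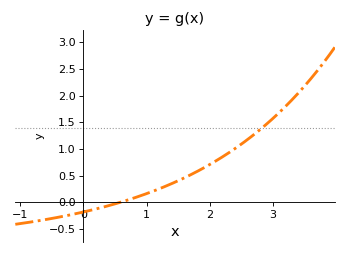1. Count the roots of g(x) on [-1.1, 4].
1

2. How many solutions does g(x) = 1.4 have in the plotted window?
1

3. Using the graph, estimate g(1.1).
0.209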